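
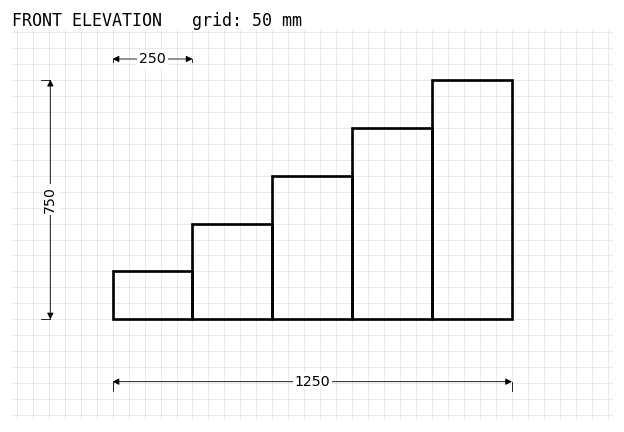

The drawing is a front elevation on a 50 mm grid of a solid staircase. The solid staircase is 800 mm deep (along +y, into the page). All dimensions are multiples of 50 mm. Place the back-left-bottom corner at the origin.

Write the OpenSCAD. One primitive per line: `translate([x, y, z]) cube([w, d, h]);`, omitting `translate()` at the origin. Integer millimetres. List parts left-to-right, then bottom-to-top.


cube([250, 800, 150]);
translate([250, 0, 0]) cube([250, 800, 300]);
translate([500, 0, 0]) cube([250, 800, 450]);
translate([750, 0, 0]) cube([250, 800, 600]);
translate([1000, 0, 0]) cube([250, 800, 750]);


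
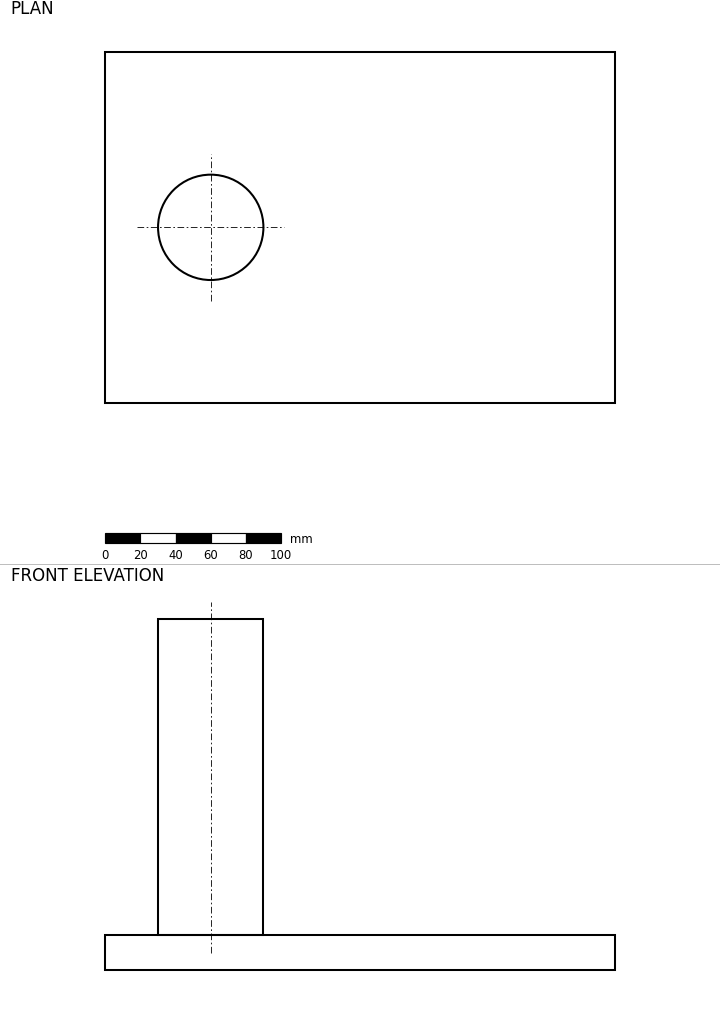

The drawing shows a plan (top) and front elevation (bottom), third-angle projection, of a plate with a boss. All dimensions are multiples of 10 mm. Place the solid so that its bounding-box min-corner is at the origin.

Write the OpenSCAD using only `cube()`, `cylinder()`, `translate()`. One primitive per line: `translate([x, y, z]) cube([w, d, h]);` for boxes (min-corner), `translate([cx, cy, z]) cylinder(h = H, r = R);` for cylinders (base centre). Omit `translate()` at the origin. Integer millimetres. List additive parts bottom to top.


cube([290, 200, 20]);
translate([60, 100, 20]) cylinder(h = 180, r = 30);


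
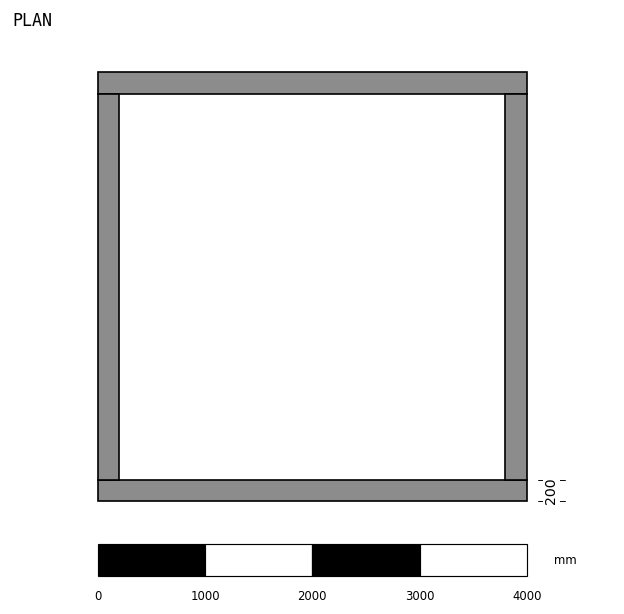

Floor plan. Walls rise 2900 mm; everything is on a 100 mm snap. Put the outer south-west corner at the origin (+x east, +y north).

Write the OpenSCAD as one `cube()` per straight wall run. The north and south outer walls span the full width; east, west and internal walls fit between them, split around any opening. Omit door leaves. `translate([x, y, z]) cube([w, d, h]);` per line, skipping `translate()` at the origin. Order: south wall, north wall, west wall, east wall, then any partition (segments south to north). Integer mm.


cube([4000, 200, 2900]);
translate([0, 3800, 0]) cube([4000, 200, 2900]);
translate([0, 200, 0]) cube([200, 3600, 2900]);
translate([3800, 200, 0]) cube([200, 3600, 2900]);


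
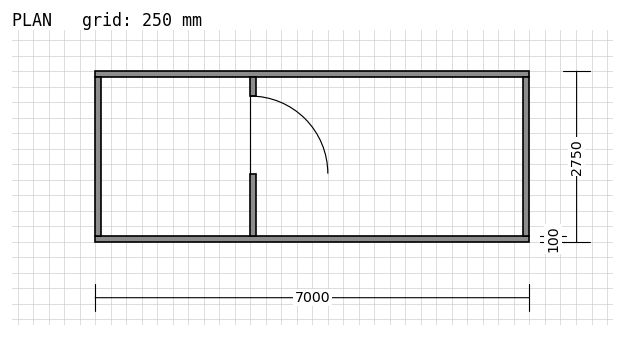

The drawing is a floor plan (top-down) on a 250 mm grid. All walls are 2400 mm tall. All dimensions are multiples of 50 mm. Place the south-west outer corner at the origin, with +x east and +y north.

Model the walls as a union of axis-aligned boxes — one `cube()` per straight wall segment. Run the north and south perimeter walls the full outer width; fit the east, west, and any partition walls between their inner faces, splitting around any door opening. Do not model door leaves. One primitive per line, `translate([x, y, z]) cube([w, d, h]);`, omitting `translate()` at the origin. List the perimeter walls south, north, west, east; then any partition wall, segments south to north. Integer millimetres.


cube([7000, 100, 2400]);
translate([0, 2650, 0]) cube([7000, 100, 2400]);
translate([0, 100, 0]) cube([100, 2550, 2400]);
translate([6900, 100, 0]) cube([100, 2550, 2400]);
translate([2500, 100, 0]) cube([100, 1000, 2400]);
translate([2500, 2350, 0]) cube([100, 300, 2400]);


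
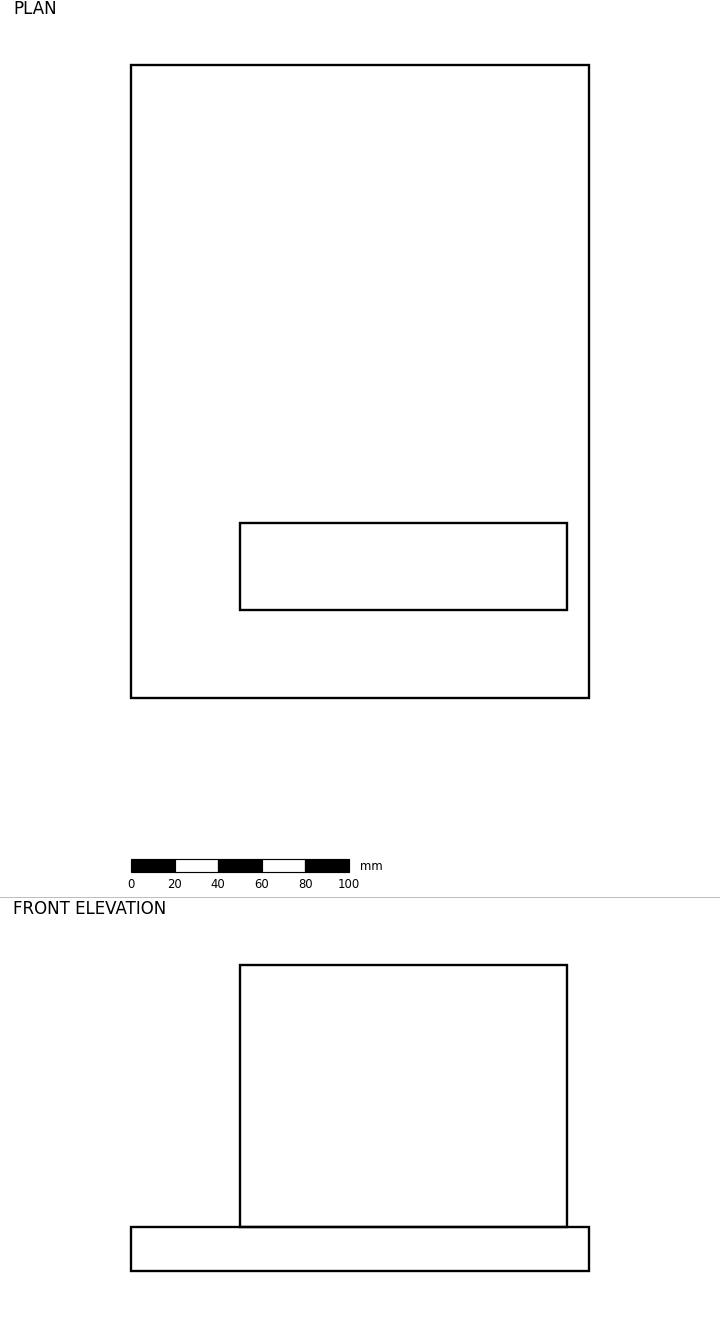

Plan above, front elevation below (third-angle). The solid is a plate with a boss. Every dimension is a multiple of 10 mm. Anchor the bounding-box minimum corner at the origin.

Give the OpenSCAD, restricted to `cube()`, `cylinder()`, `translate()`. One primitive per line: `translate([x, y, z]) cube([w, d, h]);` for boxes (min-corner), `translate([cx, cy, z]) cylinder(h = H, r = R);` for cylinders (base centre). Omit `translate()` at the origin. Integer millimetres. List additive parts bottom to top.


cube([210, 290, 20]);
translate([50, 40, 20]) cube([150, 40, 120]);


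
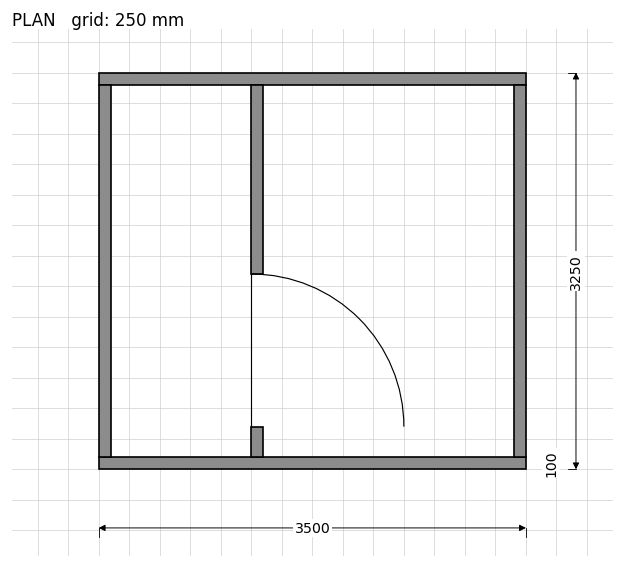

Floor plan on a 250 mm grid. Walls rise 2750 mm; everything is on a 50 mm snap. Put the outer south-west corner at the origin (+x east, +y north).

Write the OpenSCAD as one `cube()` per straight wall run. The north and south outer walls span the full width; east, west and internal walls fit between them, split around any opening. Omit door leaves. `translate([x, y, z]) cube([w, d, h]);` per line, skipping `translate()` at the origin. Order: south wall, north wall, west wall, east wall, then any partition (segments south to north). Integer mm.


cube([3500, 100, 2750]);
translate([0, 3150, 0]) cube([3500, 100, 2750]);
translate([0, 100, 0]) cube([100, 3050, 2750]);
translate([3400, 100, 0]) cube([100, 3050, 2750]);
translate([1250, 100, 0]) cube([100, 250, 2750]);
translate([1250, 1600, 0]) cube([100, 1550, 2750]);


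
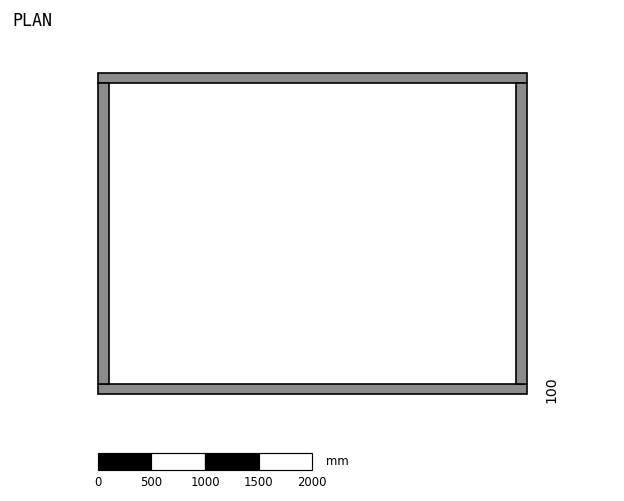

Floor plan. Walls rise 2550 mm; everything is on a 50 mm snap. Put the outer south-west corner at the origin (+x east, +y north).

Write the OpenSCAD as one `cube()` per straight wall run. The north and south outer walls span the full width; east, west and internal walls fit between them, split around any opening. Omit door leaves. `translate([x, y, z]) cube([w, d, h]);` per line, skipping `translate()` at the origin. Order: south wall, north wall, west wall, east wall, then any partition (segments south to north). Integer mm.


cube([4000, 100, 2550]);
translate([0, 2900, 0]) cube([4000, 100, 2550]);
translate([0, 100, 0]) cube([100, 2800, 2550]);
translate([3900, 100, 0]) cube([100, 2800, 2550]);


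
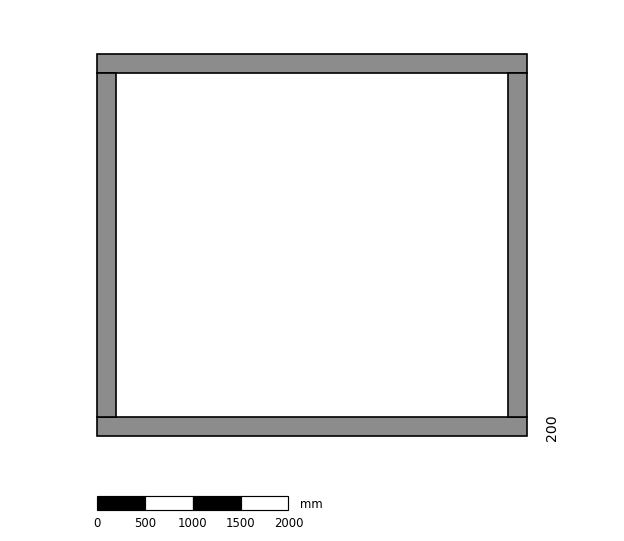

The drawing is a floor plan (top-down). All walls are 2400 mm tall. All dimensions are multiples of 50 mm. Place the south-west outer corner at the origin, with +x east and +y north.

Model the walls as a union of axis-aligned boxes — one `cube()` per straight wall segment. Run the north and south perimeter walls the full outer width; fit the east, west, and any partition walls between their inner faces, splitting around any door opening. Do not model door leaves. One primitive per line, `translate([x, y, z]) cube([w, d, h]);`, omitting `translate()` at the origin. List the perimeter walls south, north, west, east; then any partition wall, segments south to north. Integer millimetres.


cube([4500, 200, 2400]);
translate([0, 3800, 0]) cube([4500, 200, 2400]);
translate([0, 200, 0]) cube([200, 3600, 2400]);
translate([4300, 200, 0]) cube([200, 3600, 2400]);


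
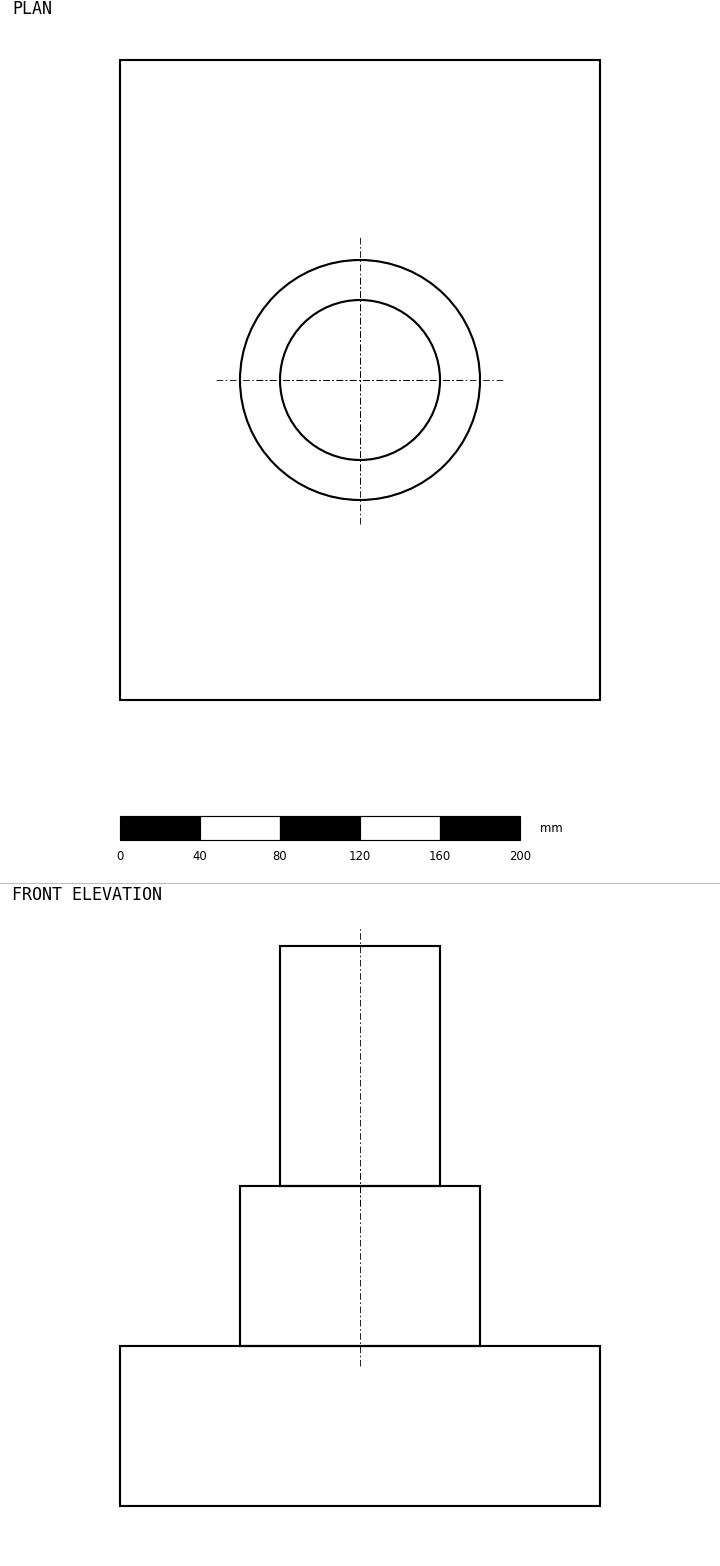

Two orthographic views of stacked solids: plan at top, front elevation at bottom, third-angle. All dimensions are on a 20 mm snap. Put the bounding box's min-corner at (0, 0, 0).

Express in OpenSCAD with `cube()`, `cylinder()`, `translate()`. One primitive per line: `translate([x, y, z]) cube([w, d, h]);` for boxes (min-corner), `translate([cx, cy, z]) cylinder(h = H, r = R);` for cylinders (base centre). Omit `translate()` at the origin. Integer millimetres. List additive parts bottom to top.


cube([240, 320, 80]);
translate([120, 160, 80]) cylinder(h = 80, r = 60);
translate([120, 160, 160]) cylinder(h = 120, r = 40);


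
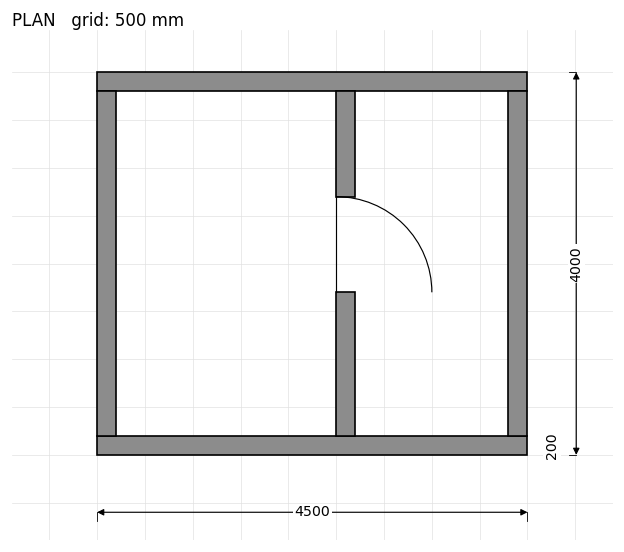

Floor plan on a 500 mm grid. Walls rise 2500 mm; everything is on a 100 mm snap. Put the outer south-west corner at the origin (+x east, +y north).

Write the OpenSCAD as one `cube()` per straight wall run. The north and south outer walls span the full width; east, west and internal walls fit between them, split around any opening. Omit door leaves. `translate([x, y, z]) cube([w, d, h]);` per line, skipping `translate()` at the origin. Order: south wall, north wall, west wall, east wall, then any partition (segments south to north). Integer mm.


cube([4500, 200, 2500]);
translate([0, 3800, 0]) cube([4500, 200, 2500]);
translate([0, 200, 0]) cube([200, 3600, 2500]);
translate([4300, 200, 0]) cube([200, 3600, 2500]);
translate([2500, 200, 0]) cube([200, 1500, 2500]);
translate([2500, 2700, 0]) cube([200, 1100, 2500]);


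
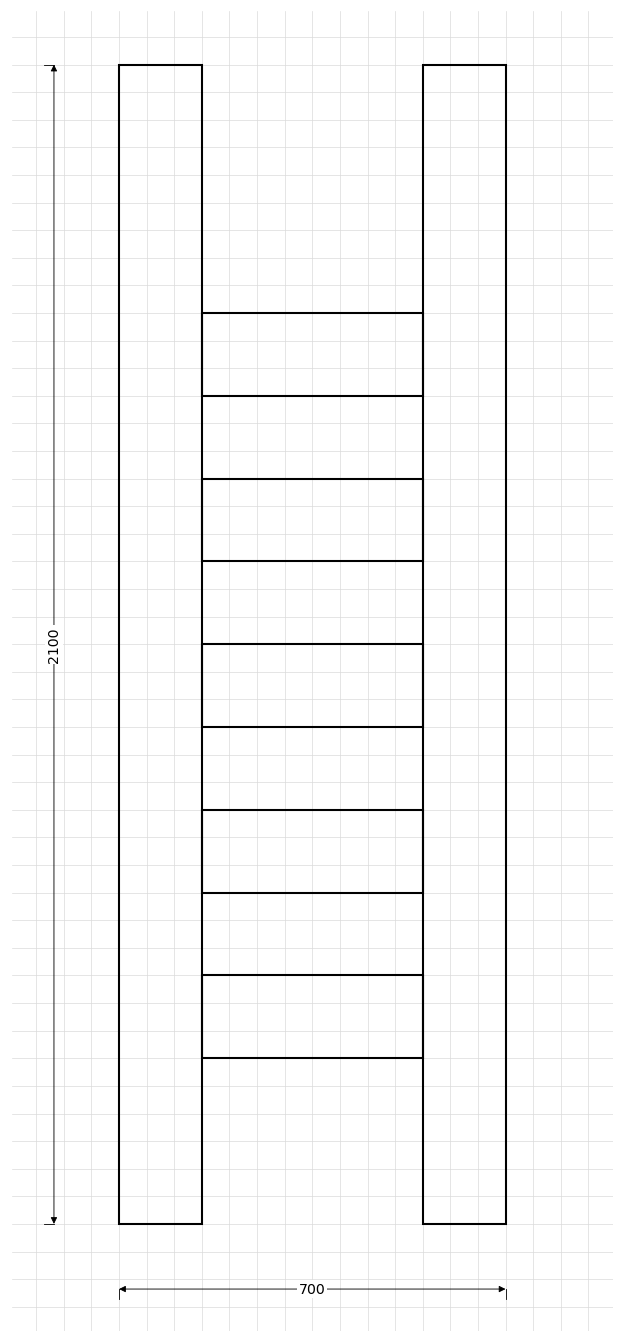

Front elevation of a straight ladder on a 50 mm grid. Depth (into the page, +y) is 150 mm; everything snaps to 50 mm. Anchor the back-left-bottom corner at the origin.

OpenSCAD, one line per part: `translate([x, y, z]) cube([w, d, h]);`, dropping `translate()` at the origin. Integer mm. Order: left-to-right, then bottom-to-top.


cube([150, 150, 2100]);
translate([150, 0, 300]) cube([400, 150, 150]);
translate([150, 0, 600]) cube([400, 150, 150]);
translate([150, 0, 900]) cube([400, 150, 150]);
translate([150, 0, 1200]) cube([400, 150, 150]);
translate([150, 0, 1500]) cube([400, 150, 150]);
translate([550, 0, 0]) cube([150, 150, 2100]);


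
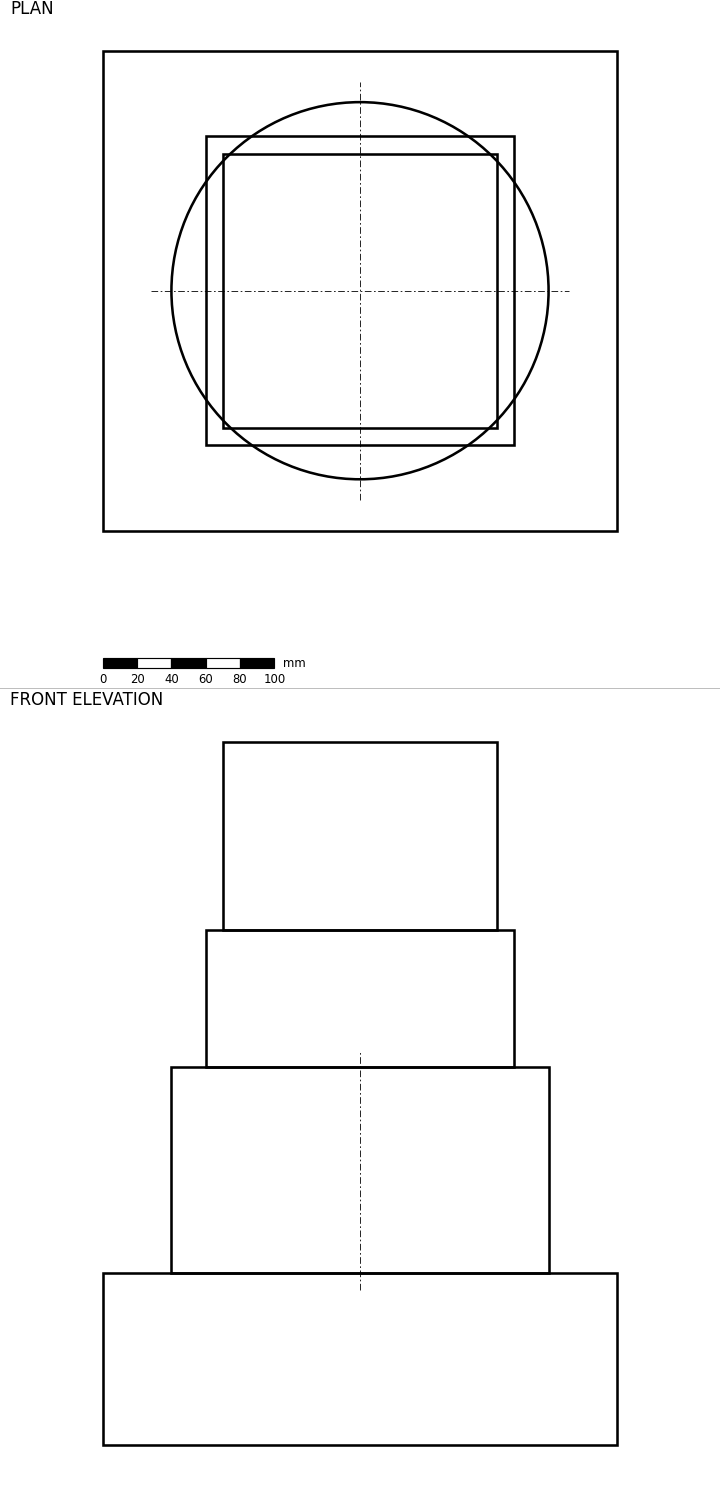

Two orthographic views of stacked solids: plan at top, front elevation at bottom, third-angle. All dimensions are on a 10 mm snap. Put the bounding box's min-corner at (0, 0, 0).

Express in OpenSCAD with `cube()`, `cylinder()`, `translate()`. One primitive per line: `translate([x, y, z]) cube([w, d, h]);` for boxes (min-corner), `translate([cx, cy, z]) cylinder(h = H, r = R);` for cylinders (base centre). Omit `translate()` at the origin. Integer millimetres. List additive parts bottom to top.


cube([300, 280, 100]);
translate([150, 140, 100]) cylinder(h = 120, r = 110);
translate([60, 50, 220]) cube([180, 180, 80]);
translate([70, 60, 300]) cube([160, 160, 110]);


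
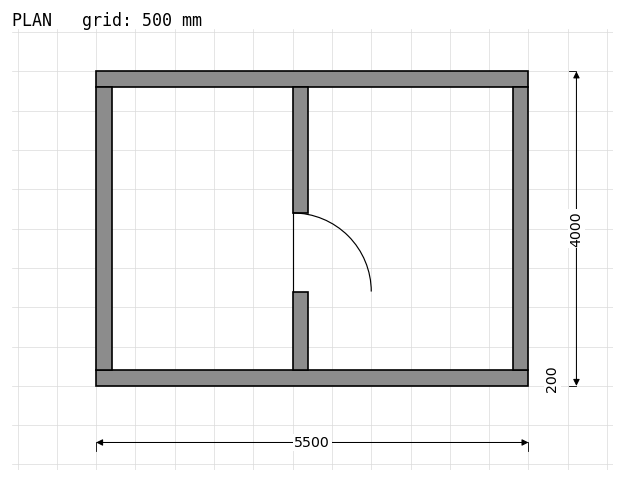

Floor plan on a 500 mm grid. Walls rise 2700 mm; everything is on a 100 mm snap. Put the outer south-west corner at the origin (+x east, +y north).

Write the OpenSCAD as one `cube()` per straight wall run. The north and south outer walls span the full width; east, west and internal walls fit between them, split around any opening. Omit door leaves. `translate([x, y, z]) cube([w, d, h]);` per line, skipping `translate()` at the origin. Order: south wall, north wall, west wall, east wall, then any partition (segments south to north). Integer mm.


cube([5500, 200, 2700]);
translate([0, 3800, 0]) cube([5500, 200, 2700]);
translate([0, 200, 0]) cube([200, 3600, 2700]);
translate([5300, 200, 0]) cube([200, 3600, 2700]);
translate([2500, 200, 0]) cube([200, 1000, 2700]);
translate([2500, 2200, 0]) cube([200, 1600, 2700]);


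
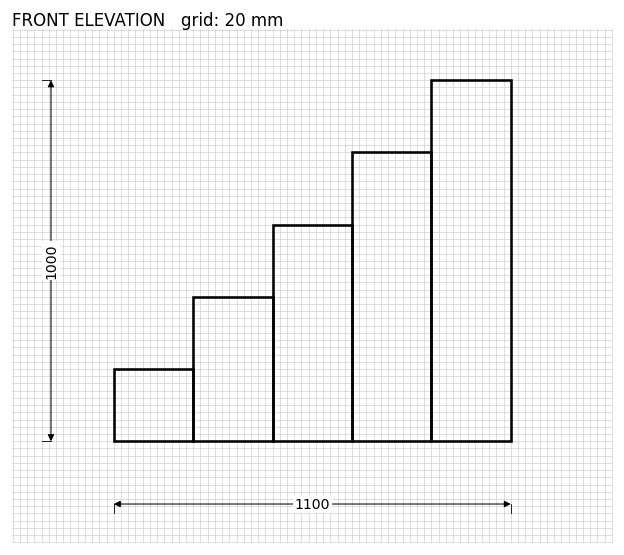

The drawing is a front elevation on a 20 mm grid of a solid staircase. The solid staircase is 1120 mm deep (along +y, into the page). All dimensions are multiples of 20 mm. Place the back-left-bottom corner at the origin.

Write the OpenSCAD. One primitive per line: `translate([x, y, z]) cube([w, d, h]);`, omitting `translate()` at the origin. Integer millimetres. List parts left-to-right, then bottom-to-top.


cube([220, 1120, 200]);
translate([220, 0, 0]) cube([220, 1120, 400]);
translate([440, 0, 0]) cube([220, 1120, 600]);
translate([660, 0, 0]) cube([220, 1120, 800]);
translate([880, 0, 0]) cube([220, 1120, 1000]);


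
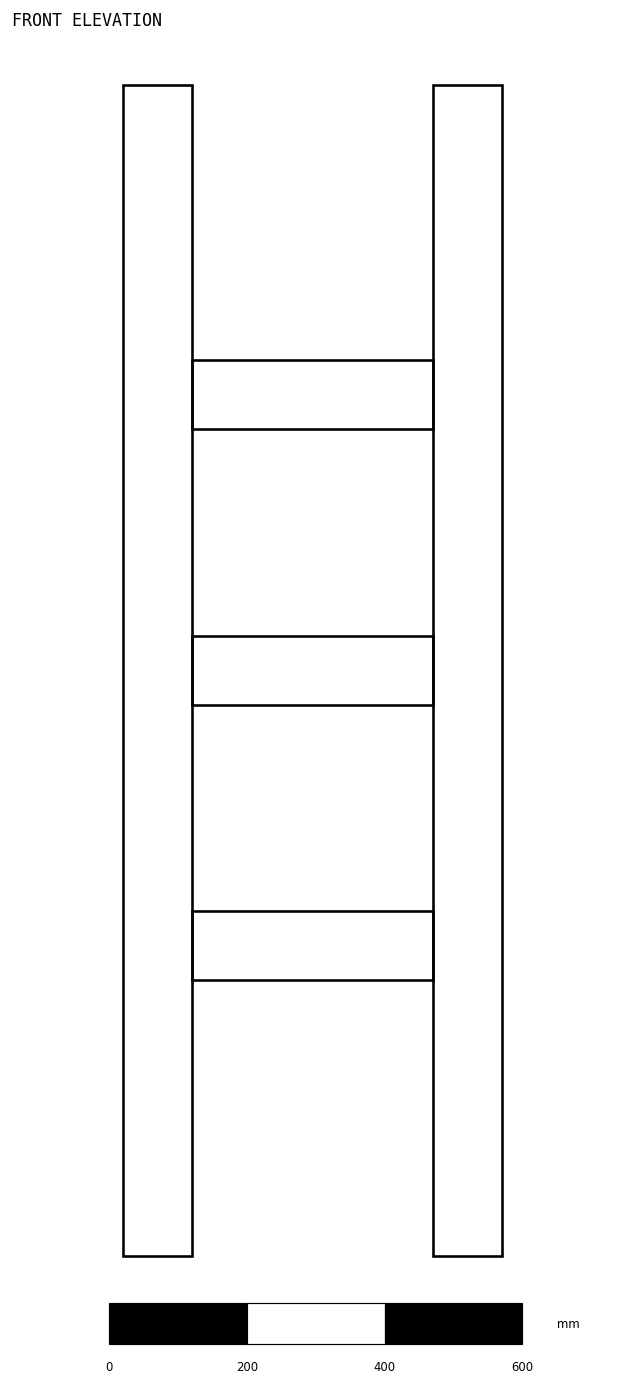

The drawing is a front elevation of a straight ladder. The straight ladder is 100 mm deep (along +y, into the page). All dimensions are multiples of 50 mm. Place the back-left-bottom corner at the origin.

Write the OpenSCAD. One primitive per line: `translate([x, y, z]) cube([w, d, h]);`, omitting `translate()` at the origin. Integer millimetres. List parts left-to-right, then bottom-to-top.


cube([100, 100, 1700]);
translate([100, 0, 400]) cube([350, 100, 100]);
translate([100, 0, 800]) cube([350, 100, 100]);
translate([100, 0, 1200]) cube([350, 100, 100]);
translate([450, 0, 0]) cube([100, 100, 1700]);


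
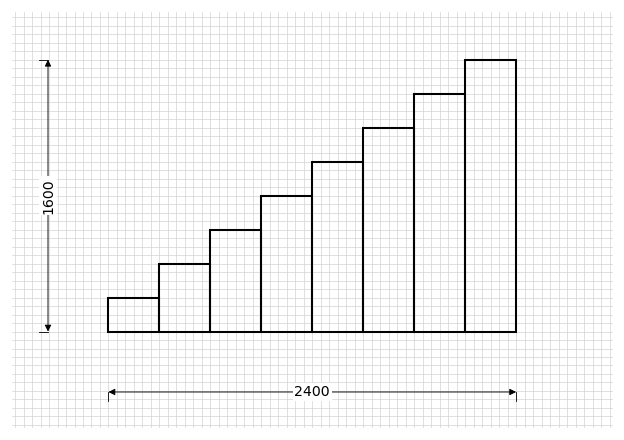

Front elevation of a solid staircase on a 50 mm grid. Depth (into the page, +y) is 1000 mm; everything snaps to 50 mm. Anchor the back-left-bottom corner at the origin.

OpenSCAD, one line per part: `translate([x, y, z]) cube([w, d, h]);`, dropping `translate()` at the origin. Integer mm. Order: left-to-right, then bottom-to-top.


cube([300, 1000, 200]);
translate([300, 0, 0]) cube([300, 1000, 400]);
translate([600, 0, 0]) cube([300, 1000, 600]);
translate([900, 0, 0]) cube([300, 1000, 800]);
translate([1200, 0, 0]) cube([300, 1000, 1000]);
translate([1500, 0, 0]) cube([300, 1000, 1200]);
translate([1800, 0, 0]) cube([300, 1000, 1400]);
translate([2100, 0, 0]) cube([300, 1000, 1600]);


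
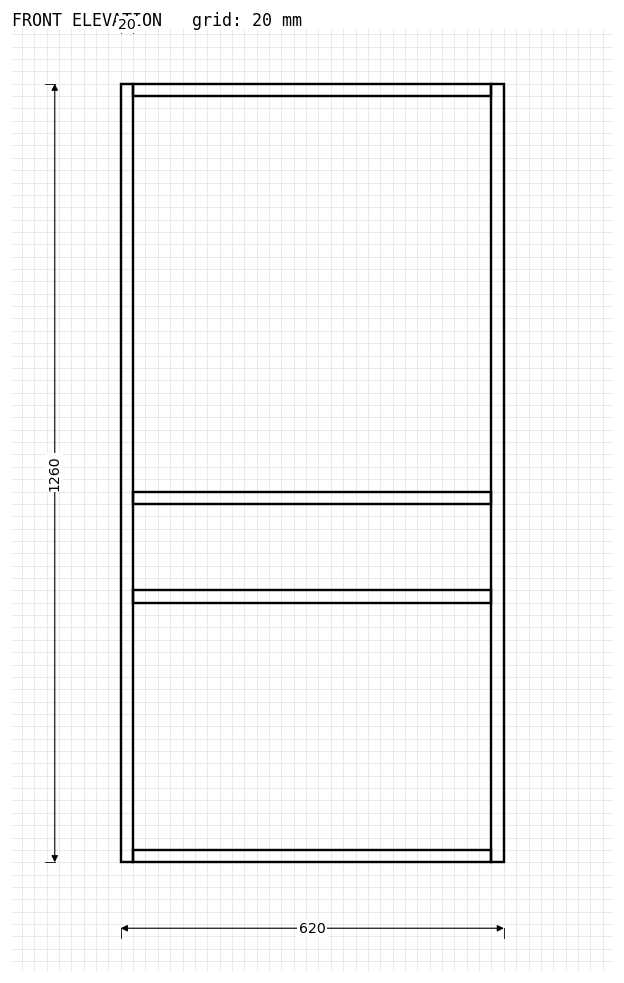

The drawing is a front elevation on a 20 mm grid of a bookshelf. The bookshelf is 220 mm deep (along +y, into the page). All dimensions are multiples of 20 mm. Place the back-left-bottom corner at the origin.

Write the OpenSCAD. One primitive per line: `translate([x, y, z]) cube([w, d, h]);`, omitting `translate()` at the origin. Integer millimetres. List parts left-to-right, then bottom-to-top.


cube([20, 220, 1260]);
translate([20, 0, 0]) cube([580, 220, 20]);
translate([20, 0, 420]) cube([580, 220, 20]);
translate([20, 0, 580]) cube([580, 220, 20]);
translate([20, 0, 1240]) cube([580, 220, 20]);
translate([600, 0, 0]) cube([20, 220, 1260]);


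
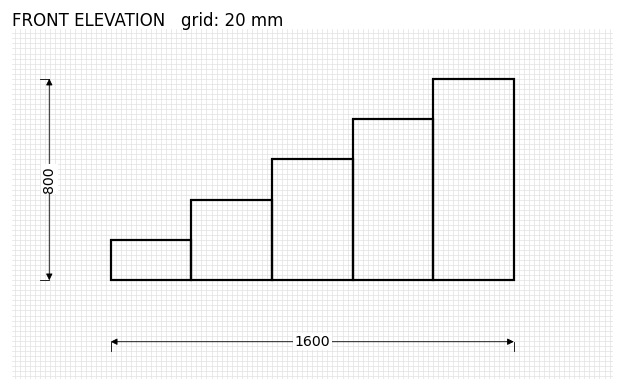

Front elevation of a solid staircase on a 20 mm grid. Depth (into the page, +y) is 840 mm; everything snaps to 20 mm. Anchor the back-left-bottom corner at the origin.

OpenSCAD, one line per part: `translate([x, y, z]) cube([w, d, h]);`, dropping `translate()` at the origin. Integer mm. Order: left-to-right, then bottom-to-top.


cube([320, 840, 160]);
translate([320, 0, 0]) cube([320, 840, 320]);
translate([640, 0, 0]) cube([320, 840, 480]);
translate([960, 0, 0]) cube([320, 840, 640]);
translate([1280, 0, 0]) cube([320, 840, 800]);


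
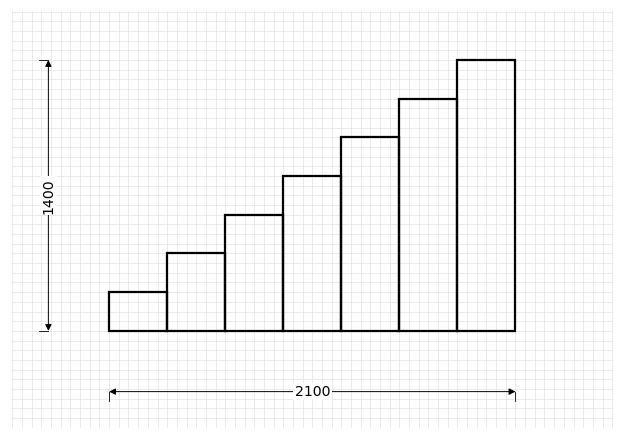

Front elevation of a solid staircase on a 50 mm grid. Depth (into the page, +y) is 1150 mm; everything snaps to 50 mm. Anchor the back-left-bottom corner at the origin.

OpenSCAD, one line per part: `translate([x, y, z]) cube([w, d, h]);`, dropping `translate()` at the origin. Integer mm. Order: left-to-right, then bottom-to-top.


cube([300, 1150, 200]);
translate([300, 0, 0]) cube([300, 1150, 400]);
translate([600, 0, 0]) cube([300, 1150, 600]);
translate([900, 0, 0]) cube([300, 1150, 800]);
translate([1200, 0, 0]) cube([300, 1150, 1000]);
translate([1500, 0, 0]) cube([300, 1150, 1200]);
translate([1800, 0, 0]) cube([300, 1150, 1400]);


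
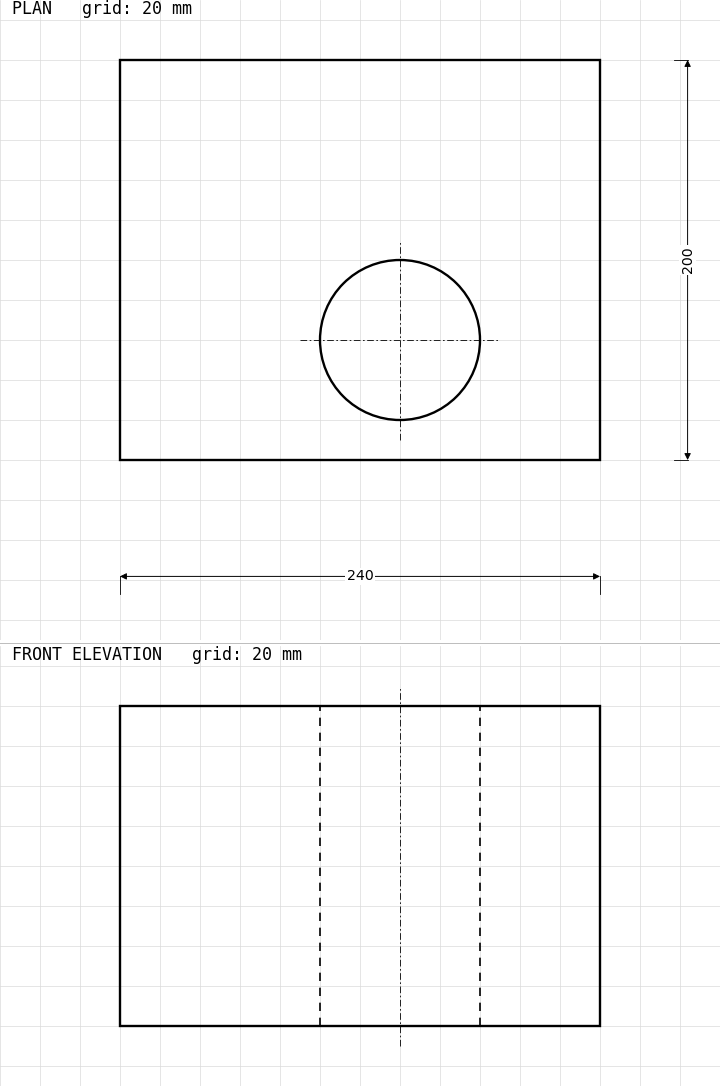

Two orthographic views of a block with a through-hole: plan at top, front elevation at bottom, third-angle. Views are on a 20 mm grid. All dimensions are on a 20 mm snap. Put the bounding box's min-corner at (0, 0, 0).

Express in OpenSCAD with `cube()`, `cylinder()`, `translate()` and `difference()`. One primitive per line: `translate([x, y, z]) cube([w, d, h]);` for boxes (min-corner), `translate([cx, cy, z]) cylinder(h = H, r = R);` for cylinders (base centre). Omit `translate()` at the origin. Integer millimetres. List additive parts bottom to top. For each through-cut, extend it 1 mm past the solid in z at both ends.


difference() {
  cube([240, 200, 160]);
  translate([140, 60, -1]) cylinder(h = 162, r = 40);
}


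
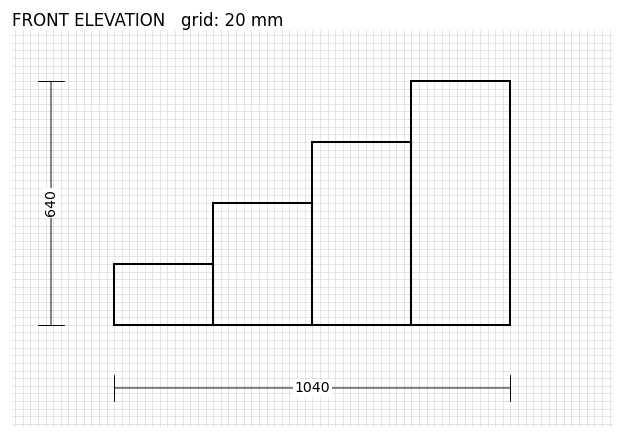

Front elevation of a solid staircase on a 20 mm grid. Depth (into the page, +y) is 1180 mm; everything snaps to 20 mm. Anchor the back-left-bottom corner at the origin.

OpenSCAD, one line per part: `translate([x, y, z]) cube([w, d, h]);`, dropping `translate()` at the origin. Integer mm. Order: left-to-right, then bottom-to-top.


cube([260, 1180, 160]);
translate([260, 0, 0]) cube([260, 1180, 320]);
translate([520, 0, 0]) cube([260, 1180, 480]);
translate([780, 0, 0]) cube([260, 1180, 640]);


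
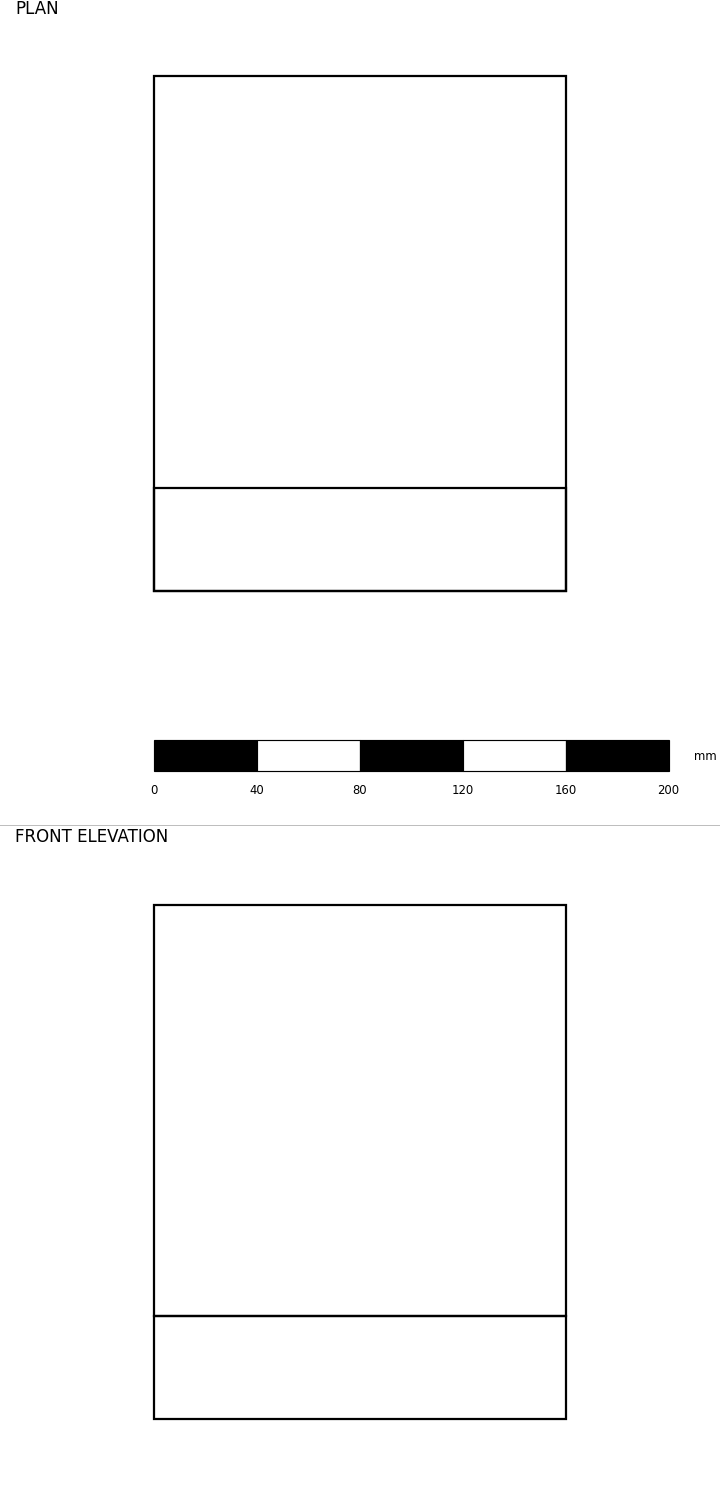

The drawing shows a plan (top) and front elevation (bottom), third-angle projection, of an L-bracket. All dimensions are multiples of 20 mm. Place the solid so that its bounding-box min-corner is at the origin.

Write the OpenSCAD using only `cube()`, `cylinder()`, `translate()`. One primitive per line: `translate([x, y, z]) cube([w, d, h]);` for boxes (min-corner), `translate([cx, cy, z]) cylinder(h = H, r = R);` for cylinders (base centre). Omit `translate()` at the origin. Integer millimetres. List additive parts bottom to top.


cube([160, 200, 40]);
translate([0, 0, 40]) cube([160, 40, 160]);


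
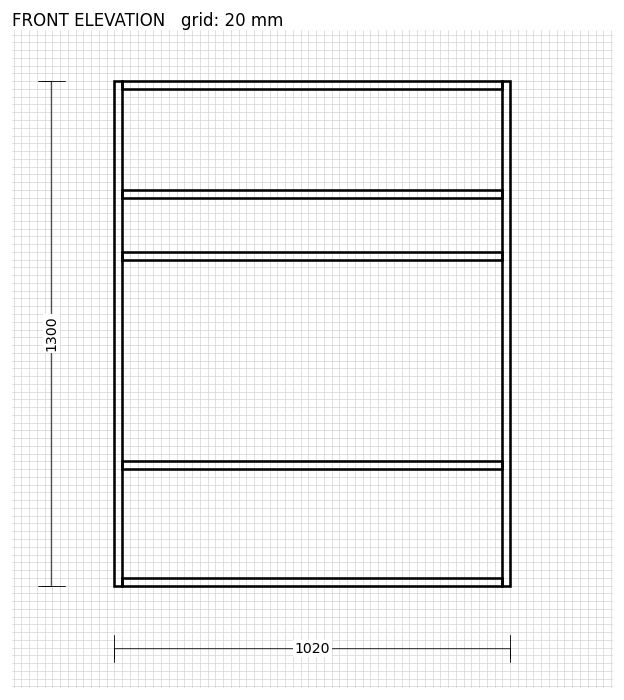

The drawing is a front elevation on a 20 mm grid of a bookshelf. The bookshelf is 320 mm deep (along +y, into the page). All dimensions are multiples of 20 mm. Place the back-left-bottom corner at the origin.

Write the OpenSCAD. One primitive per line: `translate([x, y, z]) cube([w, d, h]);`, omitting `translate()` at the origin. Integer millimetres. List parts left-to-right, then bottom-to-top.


cube([20, 320, 1300]);
translate([20, 0, 0]) cube([980, 320, 20]);
translate([20, 0, 300]) cube([980, 320, 20]);
translate([20, 0, 840]) cube([980, 320, 20]);
translate([20, 0, 1000]) cube([980, 320, 20]);
translate([20, 0, 1280]) cube([980, 320, 20]);
translate([1000, 0, 0]) cube([20, 320, 1300]);


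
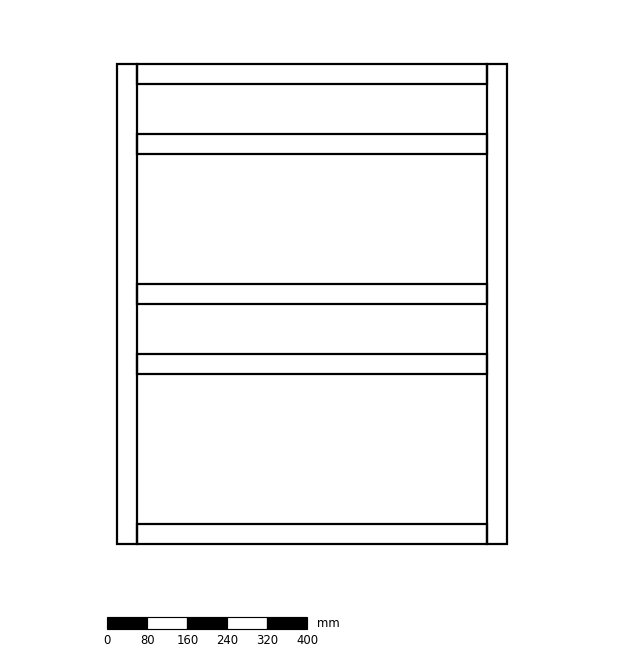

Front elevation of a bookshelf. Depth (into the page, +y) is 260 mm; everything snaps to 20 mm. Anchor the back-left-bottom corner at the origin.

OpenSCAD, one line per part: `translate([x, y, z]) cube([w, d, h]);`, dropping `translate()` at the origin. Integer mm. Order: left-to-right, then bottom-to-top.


cube([40, 260, 960]);
translate([40, 0, 0]) cube([700, 260, 40]);
translate([40, 0, 340]) cube([700, 260, 40]);
translate([40, 0, 480]) cube([700, 260, 40]);
translate([40, 0, 780]) cube([700, 260, 40]);
translate([40, 0, 920]) cube([700, 260, 40]);
translate([740, 0, 0]) cube([40, 260, 960]);


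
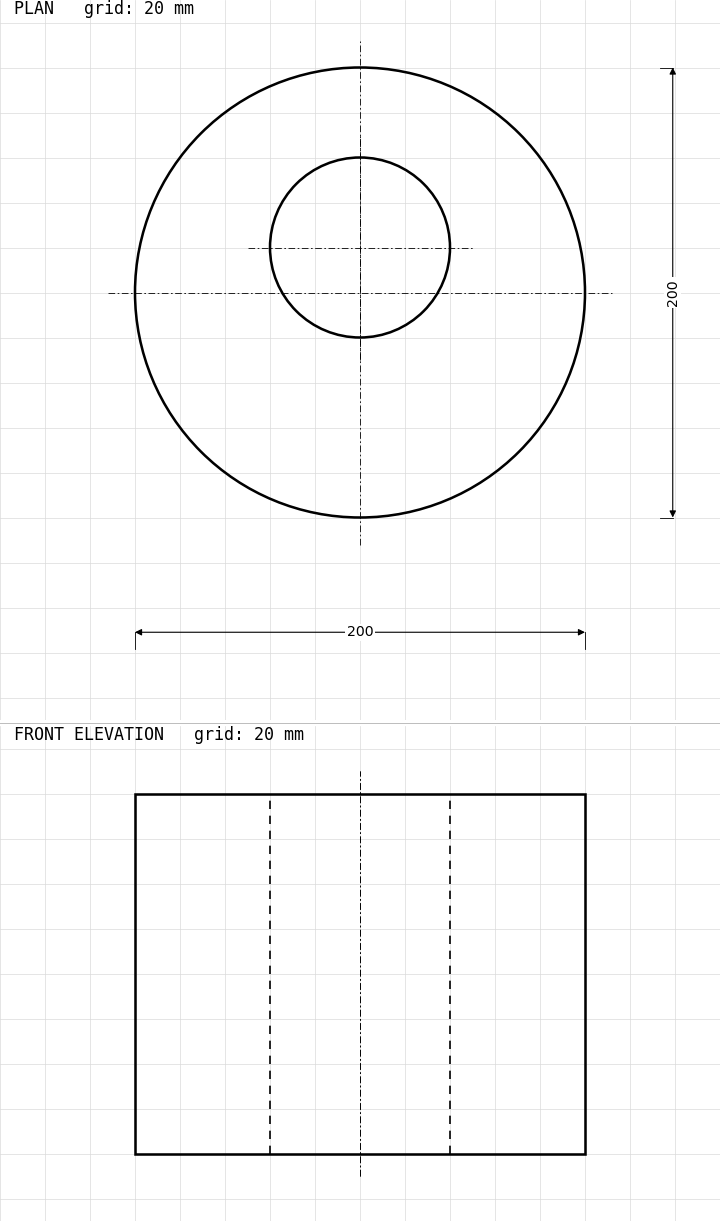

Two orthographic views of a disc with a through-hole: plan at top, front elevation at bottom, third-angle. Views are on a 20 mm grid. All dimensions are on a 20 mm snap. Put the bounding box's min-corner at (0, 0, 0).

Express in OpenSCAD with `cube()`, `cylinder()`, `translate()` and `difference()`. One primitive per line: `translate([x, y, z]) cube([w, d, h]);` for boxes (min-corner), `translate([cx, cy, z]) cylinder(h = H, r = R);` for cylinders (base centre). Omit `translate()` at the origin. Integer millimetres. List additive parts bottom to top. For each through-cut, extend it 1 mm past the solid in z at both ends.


difference() {
  translate([100, 100, 0]) cylinder(h = 160, r = 100);
  translate([100, 120, -1]) cylinder(h = 162, r = 40);
}


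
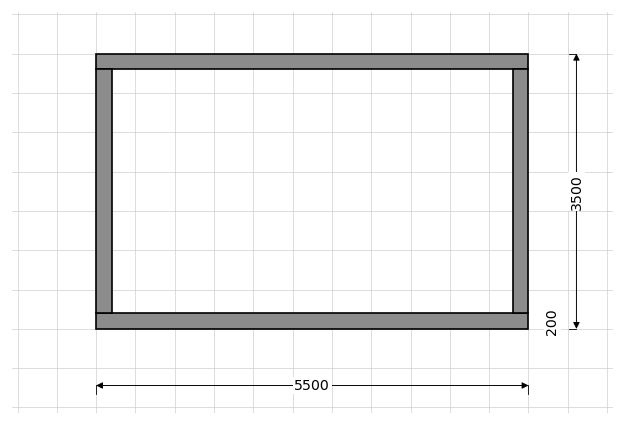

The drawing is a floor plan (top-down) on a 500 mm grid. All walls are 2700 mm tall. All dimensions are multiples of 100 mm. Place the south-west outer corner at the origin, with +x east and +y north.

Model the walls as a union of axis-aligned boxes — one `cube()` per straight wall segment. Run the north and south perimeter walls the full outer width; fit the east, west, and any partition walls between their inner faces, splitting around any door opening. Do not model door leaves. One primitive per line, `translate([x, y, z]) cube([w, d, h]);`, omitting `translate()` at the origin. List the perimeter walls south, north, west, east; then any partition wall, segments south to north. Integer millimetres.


cube([5500, 200, 2700]);
translate([0, 3300, 0]) cube([5500, 200, 2700]);
translate([0, 200, 0]) cube([200, 3100, 2700]);
translate([5300, 200, 0]) cube([200, 3100, 2700]);


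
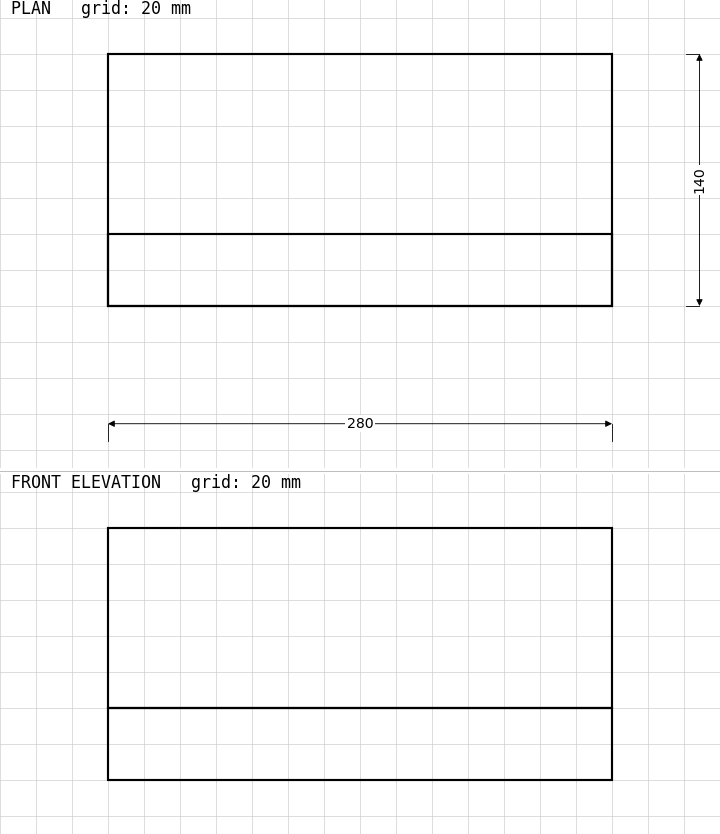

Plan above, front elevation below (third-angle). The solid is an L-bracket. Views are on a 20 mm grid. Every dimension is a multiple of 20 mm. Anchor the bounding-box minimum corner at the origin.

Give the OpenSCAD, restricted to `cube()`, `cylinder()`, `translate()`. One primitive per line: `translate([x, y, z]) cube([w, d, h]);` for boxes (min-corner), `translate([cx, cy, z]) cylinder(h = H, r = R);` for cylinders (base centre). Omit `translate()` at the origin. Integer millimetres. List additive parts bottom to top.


cube([280, 140, 40]);
translate([0, 0, 40]) cube([280, 40, 100]);


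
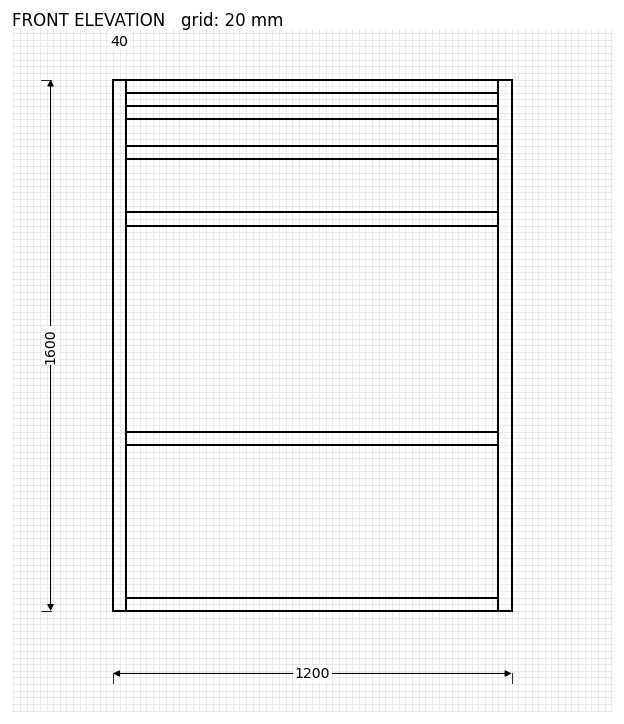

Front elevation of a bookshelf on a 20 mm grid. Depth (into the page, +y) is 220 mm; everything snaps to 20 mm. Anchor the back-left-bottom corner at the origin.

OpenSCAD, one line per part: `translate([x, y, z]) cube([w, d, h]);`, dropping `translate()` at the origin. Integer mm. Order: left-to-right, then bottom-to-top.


cube([40, 220, 1600]);
translate([40, 0, 0]) cube([1120, 220, 40]);
translate([40, 0, 500]) cube([1120, 220, 40]);
translate([40, 0, 1160]) cube([1120, 220, 40]);
translate([40, 0, 1360]) cube([1120, 220, 40]);
translate([40, 0, 1480]) cube([1120, 220, 40]);
translate([40, 0, 1560]) cube([1120, 220, 40]);
translate([1160, 0, 0]) cube([40, 220, 1600]);


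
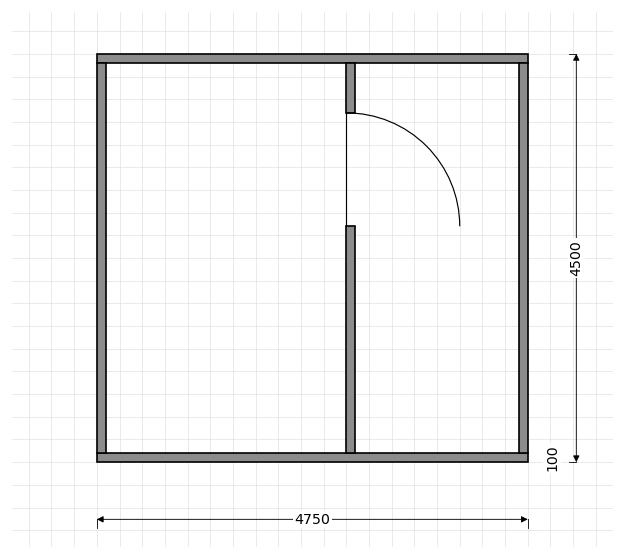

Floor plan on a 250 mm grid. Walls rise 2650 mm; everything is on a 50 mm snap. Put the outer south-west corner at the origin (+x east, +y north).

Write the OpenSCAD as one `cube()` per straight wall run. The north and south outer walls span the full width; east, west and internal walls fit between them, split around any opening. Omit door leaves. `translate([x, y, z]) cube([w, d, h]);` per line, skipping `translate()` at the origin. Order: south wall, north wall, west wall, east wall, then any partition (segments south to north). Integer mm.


cube([4750, 100, 2650]);
translate([0, 4400, 0]) cube([4750, 100, 2650]);
translate([0, 100, 0]) cube([100, 4300, 2650]);
translate([4650, 100, 0]) cube([100, 4300, 2650]);
translate([2750, 100, 0]) cube([100, 2500, 2650]);
translate([2750, 3850, 0]) cube([100, 550, 2650]);


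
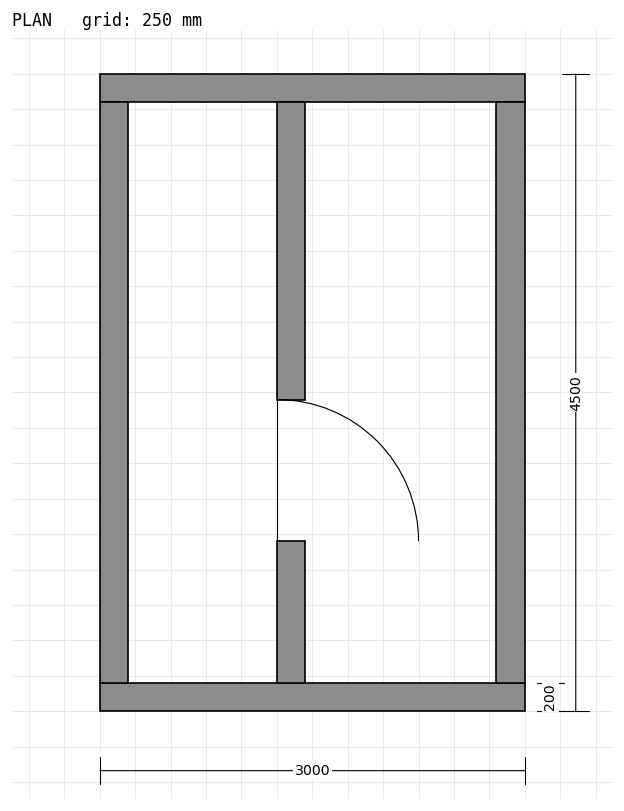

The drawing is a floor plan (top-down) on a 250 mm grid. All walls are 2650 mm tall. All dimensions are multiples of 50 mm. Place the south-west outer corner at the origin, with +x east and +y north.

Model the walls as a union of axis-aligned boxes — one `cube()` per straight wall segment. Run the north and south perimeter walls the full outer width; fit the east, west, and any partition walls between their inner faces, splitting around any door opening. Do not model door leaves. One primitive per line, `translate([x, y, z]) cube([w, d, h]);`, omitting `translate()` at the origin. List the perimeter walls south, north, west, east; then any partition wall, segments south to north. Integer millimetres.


cube([3000, 200, 2650]);
translate([0, 4300, 0]) cube([3000, 200, 2650]);
translate([0, 200, 0]) cube([200, 4100, 2650]);
translate([2800, 200, 0]) cube([200, 4100, 2650]);
translate([1250, 200, 0]) cube([200, 1000, 2650]);
translate([1250, 2200, 0]) cube([200, 2100, 2650]);


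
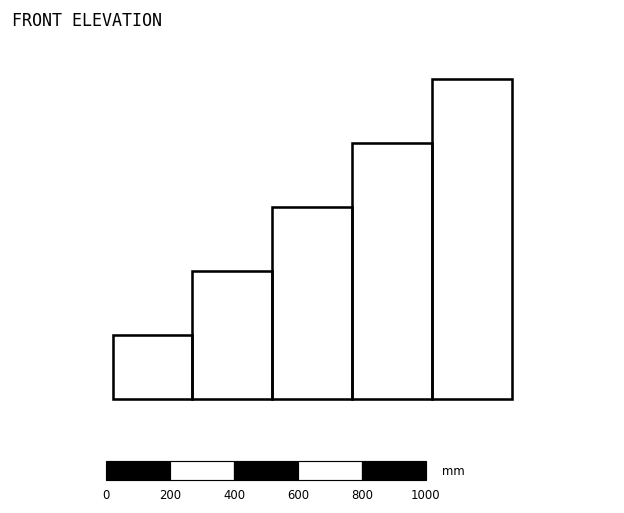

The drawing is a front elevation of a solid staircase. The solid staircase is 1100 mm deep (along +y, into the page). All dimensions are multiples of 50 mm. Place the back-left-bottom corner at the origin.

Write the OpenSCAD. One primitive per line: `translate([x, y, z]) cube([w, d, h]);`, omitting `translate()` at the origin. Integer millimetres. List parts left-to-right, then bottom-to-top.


cube([250, 1100, 200]);
translate([250, 0, 0]) cube([250, 1100, 400]);
translate([500, 0, 0]) cube([250, 1100, 600]);
translate([750, 0, 0]) cube([250, 1100, 800]);
translate([1000, 0, 0]) cube([250, 1100, 1000]);


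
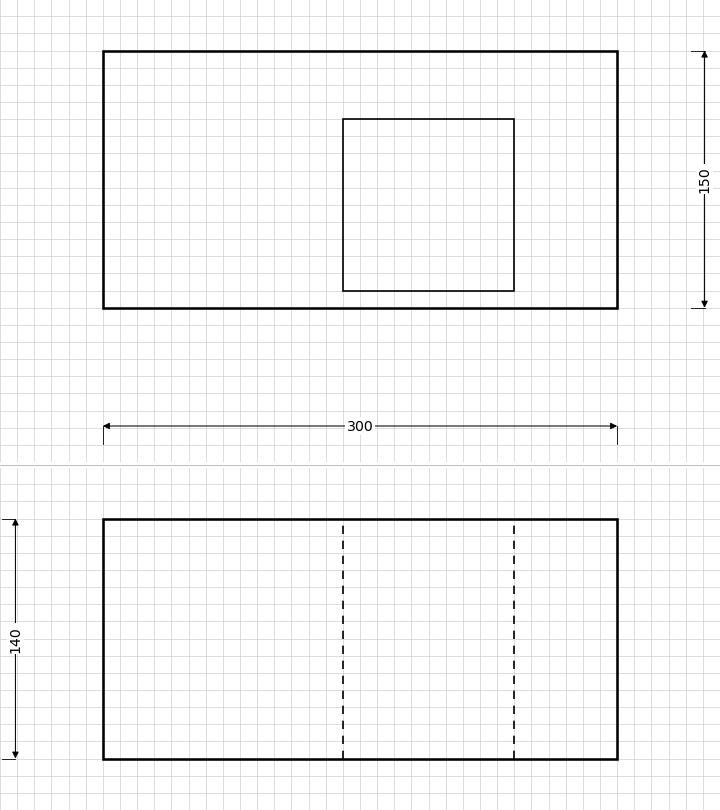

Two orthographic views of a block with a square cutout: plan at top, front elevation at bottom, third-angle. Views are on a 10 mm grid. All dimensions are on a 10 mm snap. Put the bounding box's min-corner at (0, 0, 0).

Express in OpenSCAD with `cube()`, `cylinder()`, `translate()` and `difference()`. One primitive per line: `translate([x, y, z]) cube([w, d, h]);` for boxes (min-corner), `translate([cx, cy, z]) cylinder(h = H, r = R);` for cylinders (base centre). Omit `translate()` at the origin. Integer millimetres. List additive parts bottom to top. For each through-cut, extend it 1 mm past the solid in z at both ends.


difference() {
  cube([300, 150, 140]);
  translate([140, 10, -1]) cube([100, 100, 142]);
}


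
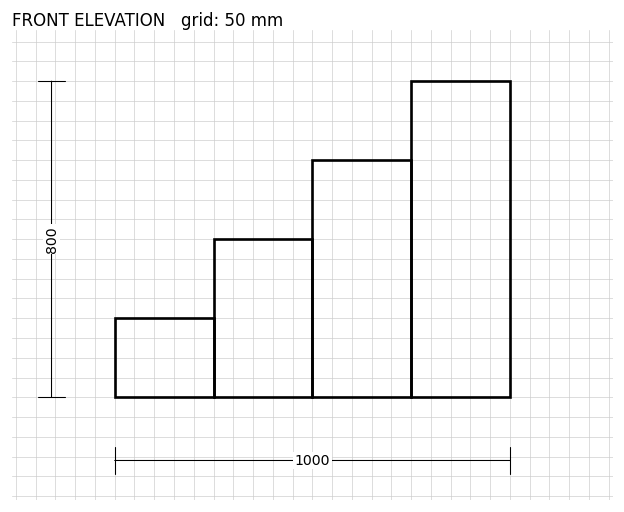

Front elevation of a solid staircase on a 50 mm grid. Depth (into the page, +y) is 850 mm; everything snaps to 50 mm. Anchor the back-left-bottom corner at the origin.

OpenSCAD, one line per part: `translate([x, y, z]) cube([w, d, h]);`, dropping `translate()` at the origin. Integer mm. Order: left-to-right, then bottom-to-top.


cube([250, 850, 200]);
translate([250, 0, 0]) cube([250, 850, 400]);
translate([500, 0, 0]) cube([250, 850, 600]);
translate([750, 0, 0]) cube([250, 850, 800]);


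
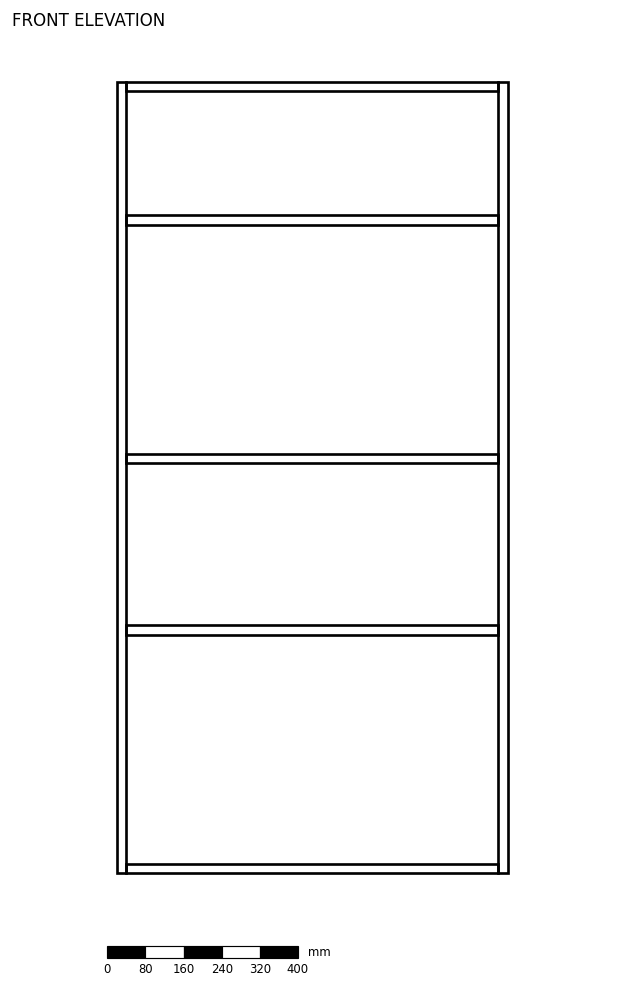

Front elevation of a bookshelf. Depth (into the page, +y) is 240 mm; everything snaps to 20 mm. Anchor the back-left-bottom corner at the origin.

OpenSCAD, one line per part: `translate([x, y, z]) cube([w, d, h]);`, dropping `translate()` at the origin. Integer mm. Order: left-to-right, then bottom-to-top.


cube([20, 240, 1660]);
translate([20, 0, 0]) cube([780, 240, 20]);
translate([20, 0, 500]) cube([780, 240, 20]);
translate([20, 0, 860]) cube([780, 240, 20]);
translate([20, 0, 1360]) cube([780, 240, 20]);
translate([20, 0, 1640]) cube([780, 240, 20]);
translate([800, 0, 0]) cube([20, 240, 1660]);


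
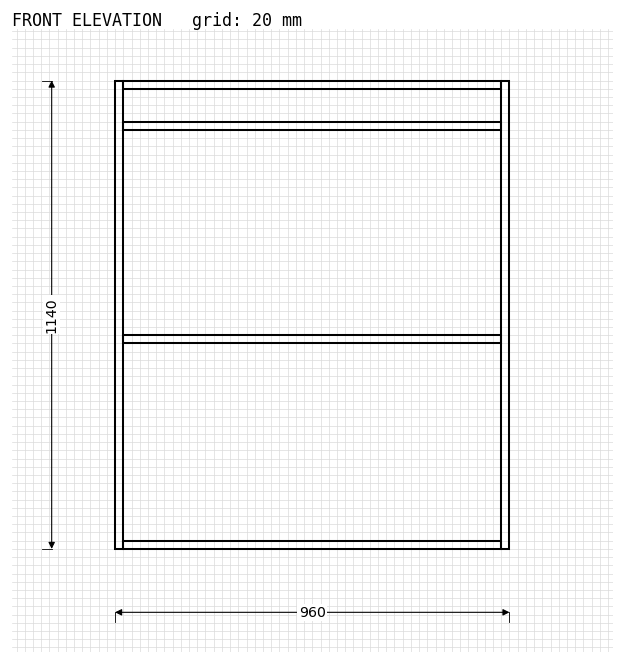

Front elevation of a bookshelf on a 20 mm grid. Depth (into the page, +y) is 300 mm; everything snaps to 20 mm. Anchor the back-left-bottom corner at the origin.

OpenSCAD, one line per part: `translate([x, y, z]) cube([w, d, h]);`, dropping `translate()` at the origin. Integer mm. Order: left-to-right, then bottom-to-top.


cube([20, 300, 1140]);
translate([20, 0, 0]) cube([920, 300, 20]);
translate([20, 0, 500]) cube([920, 300, 20]);
translate([20, 0, 1020]) cube([920, 300, 20]);
translate([20, 0, 1120]) cube([920, 300, 20]);
translate([940, 0, 0]) cube([20, 300, 1140]);


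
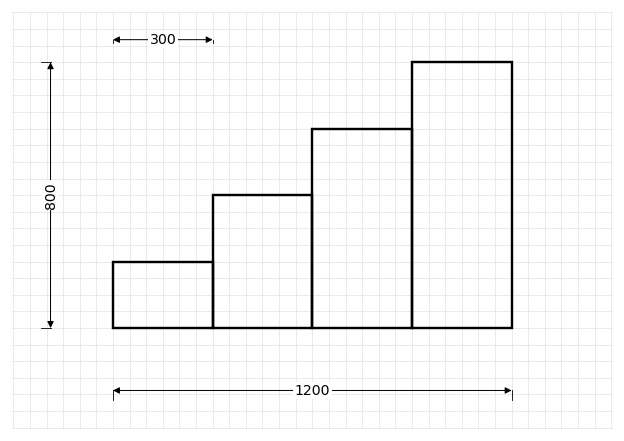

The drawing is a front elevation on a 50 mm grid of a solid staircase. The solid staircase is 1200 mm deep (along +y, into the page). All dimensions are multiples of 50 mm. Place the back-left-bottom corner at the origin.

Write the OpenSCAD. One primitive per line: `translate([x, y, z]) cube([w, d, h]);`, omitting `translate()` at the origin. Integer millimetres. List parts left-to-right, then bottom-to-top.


cube([300, 1200, 200]);
translate([300, 0, 0]) cube([300, 1200, 400]);
translate([600, 0, 0]) cube([300, 1200, 600]);
translate([900, 0, 0]) cube([300, 1200, 800]);


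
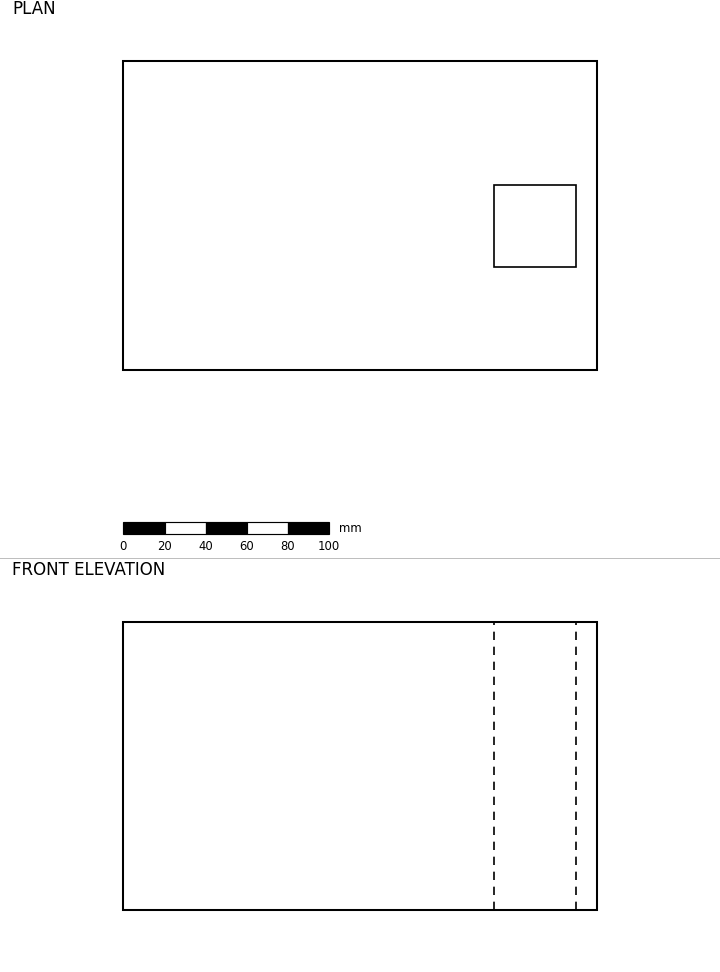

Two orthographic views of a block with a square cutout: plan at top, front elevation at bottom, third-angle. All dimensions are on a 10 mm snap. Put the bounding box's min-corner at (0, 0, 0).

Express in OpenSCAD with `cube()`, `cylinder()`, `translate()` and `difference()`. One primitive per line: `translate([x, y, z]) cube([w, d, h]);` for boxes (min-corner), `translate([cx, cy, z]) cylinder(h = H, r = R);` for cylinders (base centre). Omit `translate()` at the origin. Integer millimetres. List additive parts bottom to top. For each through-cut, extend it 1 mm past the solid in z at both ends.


difference() {
  cube([230, 150, 140]);
  translate([180, 50, -1]) cube([40, 40, 142]);
}


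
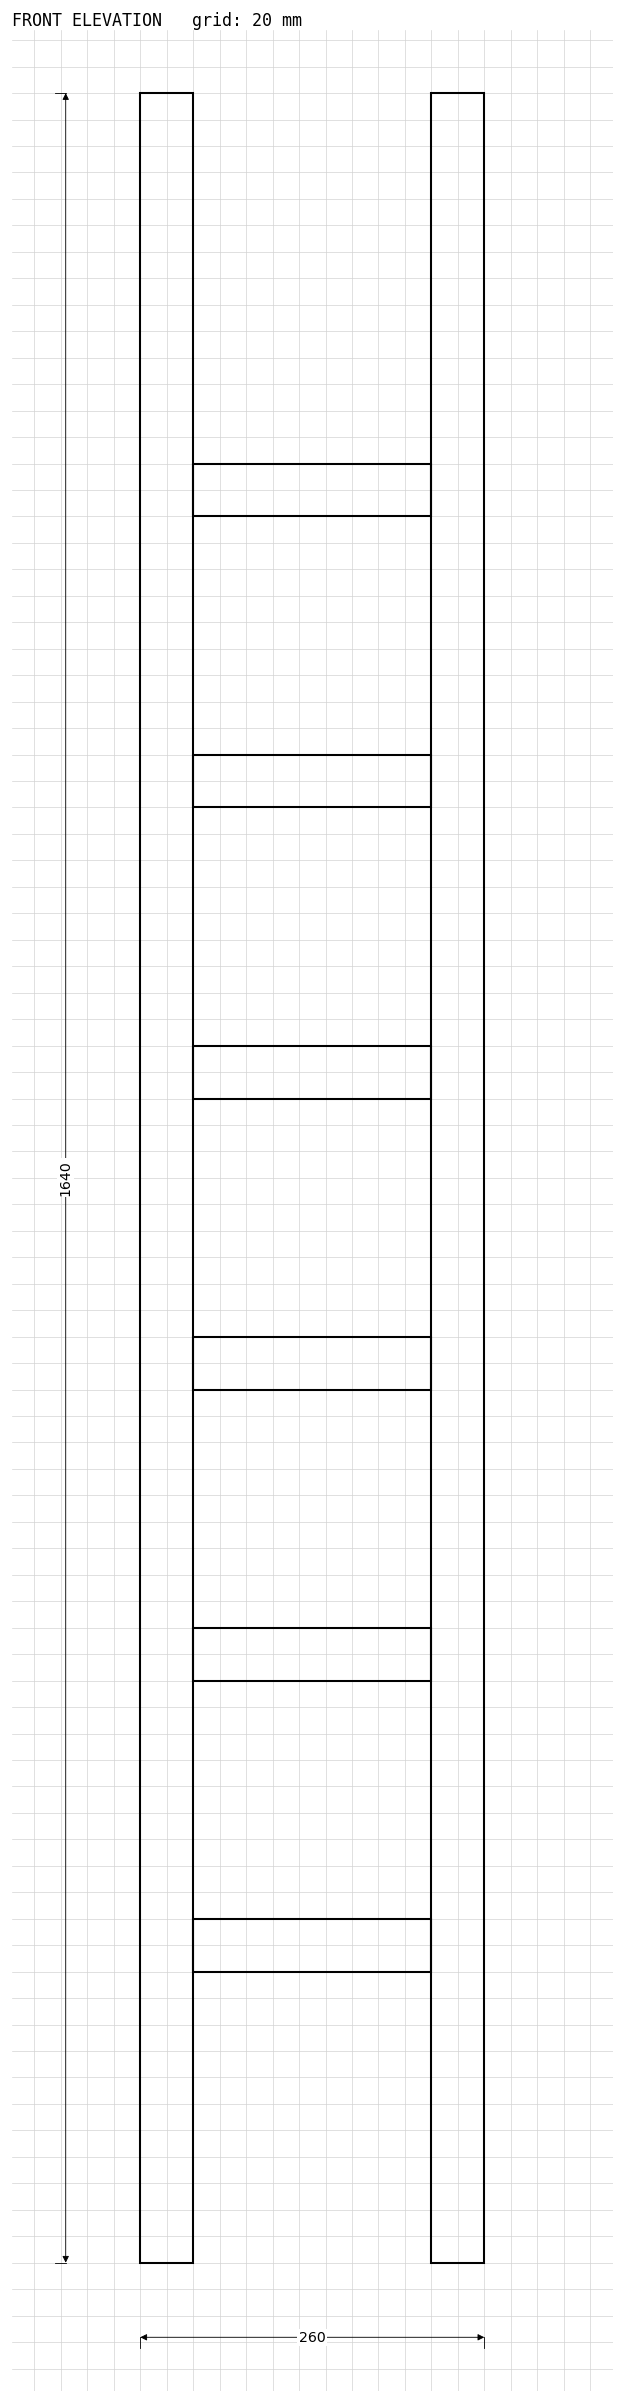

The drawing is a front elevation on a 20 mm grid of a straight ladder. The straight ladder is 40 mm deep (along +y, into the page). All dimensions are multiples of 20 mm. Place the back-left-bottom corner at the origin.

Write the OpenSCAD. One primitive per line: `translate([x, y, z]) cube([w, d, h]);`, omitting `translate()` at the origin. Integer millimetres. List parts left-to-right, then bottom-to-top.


cube([40, 40, 1640]);
translate([40, 0, 220]) cube([180, 40, 40]);
translate([40, 0, 440]) cube([180, 40, 40]);
translate([40, 0, 660]) cube([180, 40, 40]);
translate([40, 0, 880]) cube([180, 40, 40]);
translate([40, 0, 1100]) cube([180, 40, 40]);
translate([40, 0, 1320]) cube([180, 40, 40]);
translate([220, 0, 0]) cube([40, 40, 1640]);


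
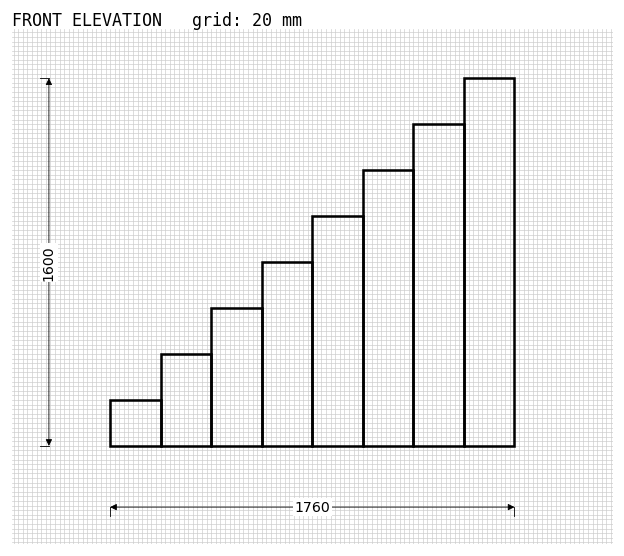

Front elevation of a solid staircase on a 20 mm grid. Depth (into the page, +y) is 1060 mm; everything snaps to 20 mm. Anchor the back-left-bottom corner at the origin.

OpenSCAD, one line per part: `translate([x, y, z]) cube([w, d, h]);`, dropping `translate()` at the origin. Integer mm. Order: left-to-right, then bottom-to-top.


cube([220, 1060, 200]);
translate([220, 0, 0]) cube([220, 1060, 400]);
translate([440, 0, 0]) cube([220, 1060, 600]);
translate([660, 0, 0]) cube([220, 1060, 800]);
translate([880, 0, 0]) cube([220, 1060, 1000]);
translate([1100, 0, 0]) cube([220, 1060, 1200]);
translate([1320, 0, 0]) cube([220, 1060, 1400]);
translate([1540, 0, 0]) cube([220, 1060, 1600]);
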